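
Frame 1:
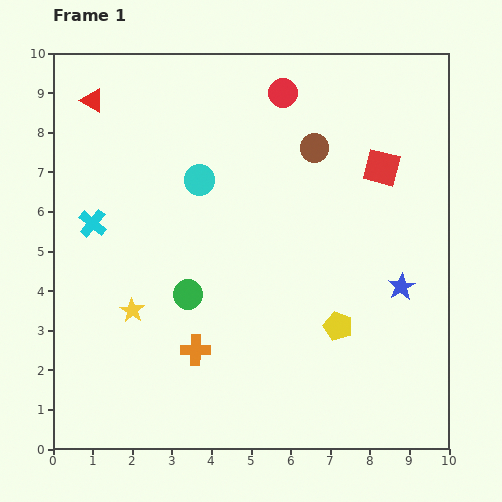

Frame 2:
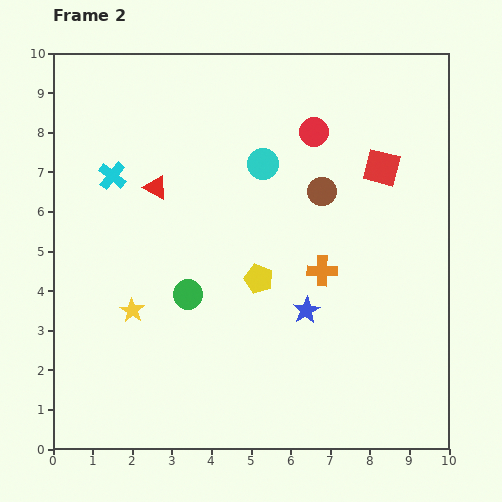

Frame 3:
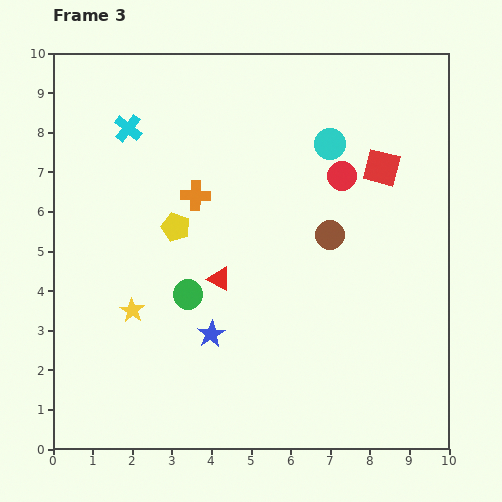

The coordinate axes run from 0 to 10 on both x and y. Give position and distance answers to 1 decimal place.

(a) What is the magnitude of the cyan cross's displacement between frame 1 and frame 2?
1.3

The cyan cross moved from (1.0, 5.7) to (1.5, 6.9), a distance of √(0.5² + 1.2²) ≈ 1.3.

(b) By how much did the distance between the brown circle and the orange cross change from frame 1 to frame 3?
-2.4

Distance in frame 1: 5.9. Distance in frame 3: 3.5.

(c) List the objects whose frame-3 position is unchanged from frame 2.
the red square, the green circle, the yellow star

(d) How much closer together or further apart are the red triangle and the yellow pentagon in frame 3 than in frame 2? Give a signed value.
-1.8

Distance in frame 2: 3.5. Distance in frame 3: 1.7.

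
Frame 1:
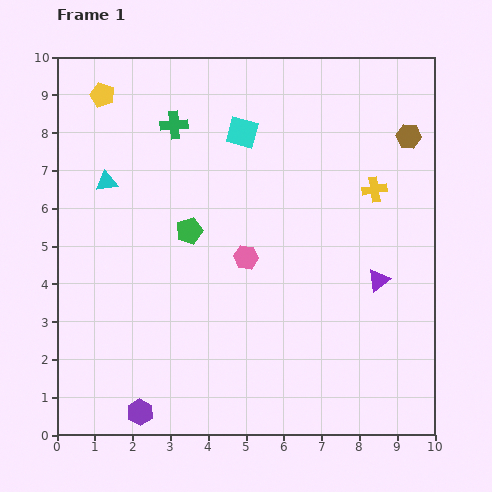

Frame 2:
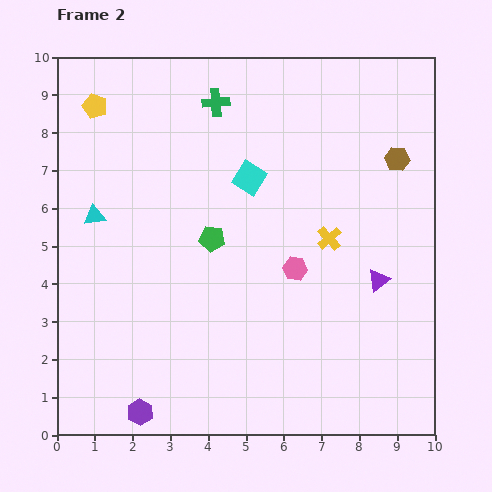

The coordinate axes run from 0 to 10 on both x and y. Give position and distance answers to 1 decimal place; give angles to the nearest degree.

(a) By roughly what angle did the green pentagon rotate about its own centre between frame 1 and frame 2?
26° clockwise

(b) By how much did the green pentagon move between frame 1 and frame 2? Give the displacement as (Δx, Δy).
(0.6, -0.2)

The green pentagon was at (3.5, 5.4) in frame 1 and (4.1, 5.2) in frame 2.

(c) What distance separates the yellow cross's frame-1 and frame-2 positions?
1.8

The yellow cross moved from (8.4, 6.5) to (7.2, 5.2), a distance of √(1.2² + 1.3²) ≈ 1.8.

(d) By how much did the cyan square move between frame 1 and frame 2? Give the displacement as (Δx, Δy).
(0.2, -1.2)

The cyan square was at (4.9, 8.0) in frame 1 and (5.1, 6.8) in frame 2.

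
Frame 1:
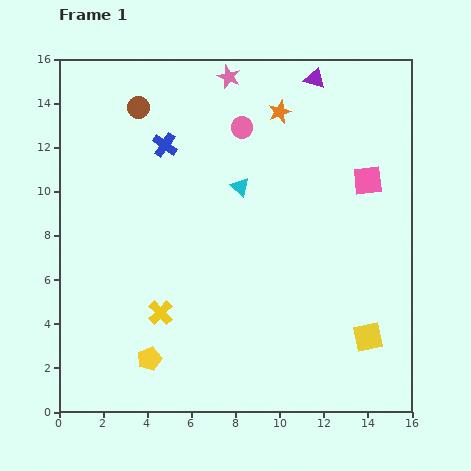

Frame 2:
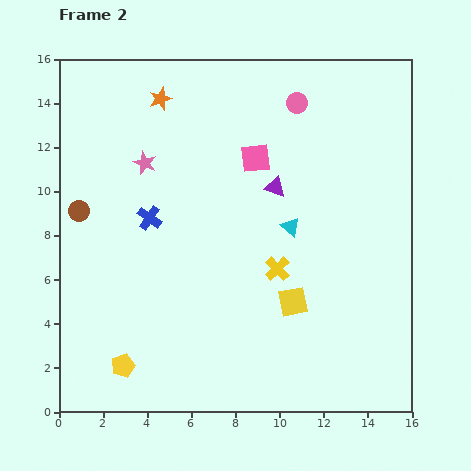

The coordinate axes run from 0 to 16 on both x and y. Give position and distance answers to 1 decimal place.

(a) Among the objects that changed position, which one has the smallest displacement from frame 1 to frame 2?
the yellow pentagon

(moved 1.2)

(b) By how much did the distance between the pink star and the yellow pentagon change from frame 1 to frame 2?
-4.0

Distance in frame 1: 13.3. Distance in frame 2: 9.3.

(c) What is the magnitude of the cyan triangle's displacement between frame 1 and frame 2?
2.9

The cyan triangle moved from (8.2, 10.2) to (10.5, 8.4), a distance of √(2.3² + 1.8²) ≈ 2.9.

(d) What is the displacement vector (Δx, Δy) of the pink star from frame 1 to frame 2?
(-3.8, -3.9)

The pink star was at (7.7, 15.2) in frame 1 and (3.9, 11.3) in frame 2.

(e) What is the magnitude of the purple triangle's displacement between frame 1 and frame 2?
5.2

The purple triangle moved from (11.6, 15.1) to (9.8, 10.2), a distance of √(1.8² + 4.9²) ≈ 5.2.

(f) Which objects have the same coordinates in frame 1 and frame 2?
none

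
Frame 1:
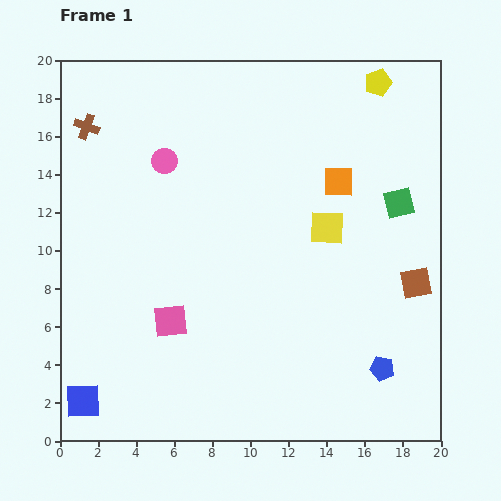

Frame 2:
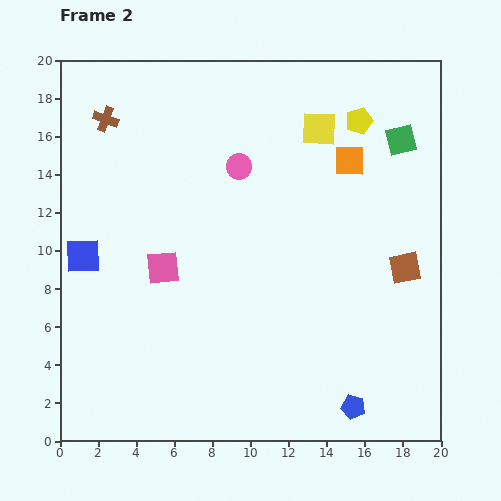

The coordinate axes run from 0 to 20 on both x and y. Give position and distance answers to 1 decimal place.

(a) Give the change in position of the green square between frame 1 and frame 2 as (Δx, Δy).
(0.1, 3.3)

The green square was at (17.8, 12.5) in frame 1 and (17.9, 15.8) in frame 2.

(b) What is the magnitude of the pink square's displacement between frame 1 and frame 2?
2.8

The pink square moved from (5.8, 6.3) to (5.4, 9.1), a distance of √(0.4² + 2.8²) ≈ 2.8.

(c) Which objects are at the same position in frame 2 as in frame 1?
none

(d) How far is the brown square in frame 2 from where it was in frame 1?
1.0

The brown square moved from (18.7, 8.3) to (18.1, 9.1), a distance of √(0.6² + 0.8²) ≈ 1.0.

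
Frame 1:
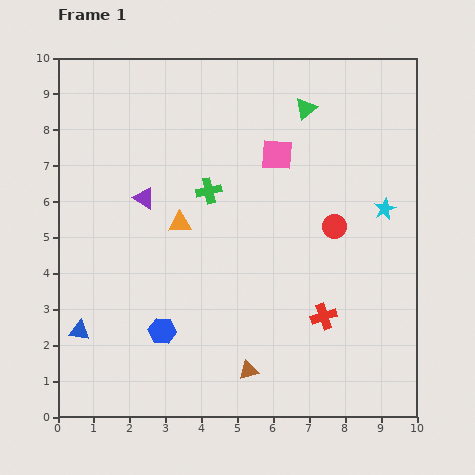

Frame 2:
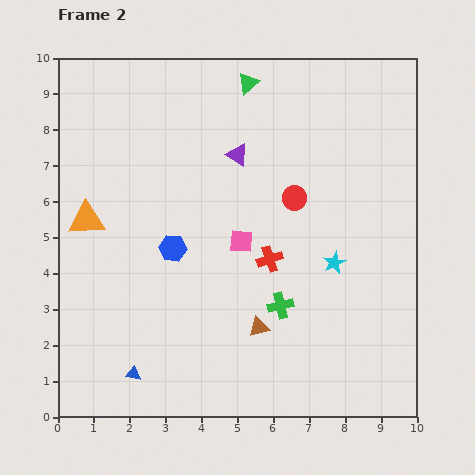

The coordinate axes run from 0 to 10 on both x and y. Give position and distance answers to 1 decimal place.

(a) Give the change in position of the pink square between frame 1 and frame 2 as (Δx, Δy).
(-1.0, -2.4)

The pink square was at (6.1, 7.3) in frame 1 and (5.1, 4.9) in frame 2.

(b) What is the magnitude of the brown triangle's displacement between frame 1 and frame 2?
1.2

The brown triangle moved from (5.3, 1.3) to (5.6, 2.5), a distance of √(0.3² + 1.2²) ≈ 1.2.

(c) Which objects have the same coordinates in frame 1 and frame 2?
none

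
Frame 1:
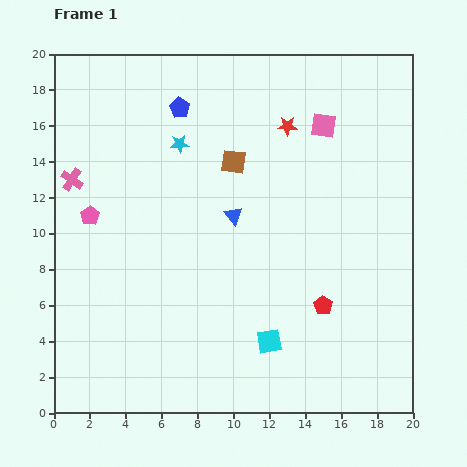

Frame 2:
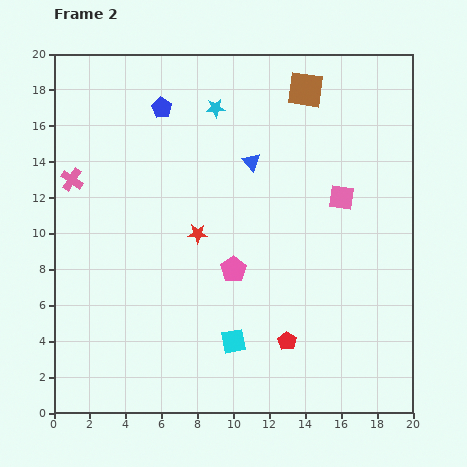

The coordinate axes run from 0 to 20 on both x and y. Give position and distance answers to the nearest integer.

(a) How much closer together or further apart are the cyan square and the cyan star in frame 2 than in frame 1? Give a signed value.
+1

Distance in frame 1: 12. Distance in frame 2: 13.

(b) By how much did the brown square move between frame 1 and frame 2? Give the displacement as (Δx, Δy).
(4, 4)

The brown square was at (10, 14) in frame 1 and (14, 18) in frame 2.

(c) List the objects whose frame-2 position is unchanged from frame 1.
the pink cross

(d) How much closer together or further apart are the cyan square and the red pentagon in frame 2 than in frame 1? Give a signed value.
-1

Distance in frame 1: 4. Distance in frame 2: 3.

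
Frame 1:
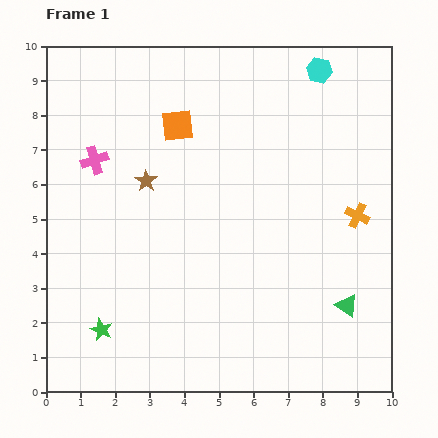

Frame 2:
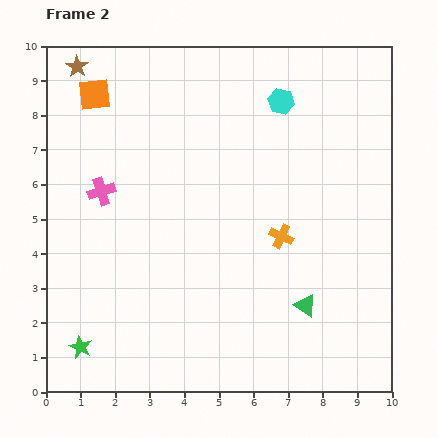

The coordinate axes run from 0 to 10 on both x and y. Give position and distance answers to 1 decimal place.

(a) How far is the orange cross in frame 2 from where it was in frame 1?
2.3

The orange cross moved from (9.0, 5.1) to (6.8, 4.5), a distance of √(2.2² + 0.6²) ≈ 2.3.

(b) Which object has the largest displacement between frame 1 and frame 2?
the brown star

(moved 3.9; next 2.6)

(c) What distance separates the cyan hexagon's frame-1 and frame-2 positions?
1.4

The cyan hexagon moved from (7.9, 9.3) to (6.8, 8.4), a distance of √(1.1² + 0.9²) ≈ 1.4.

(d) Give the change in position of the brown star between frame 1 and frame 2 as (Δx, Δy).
(-2.0, 3.3)

The brown star was at (2.9, 6.1) in frame 1 and (0.9, 9.4) in frame 2.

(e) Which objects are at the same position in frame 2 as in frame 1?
none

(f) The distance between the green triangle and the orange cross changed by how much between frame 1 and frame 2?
-0.5

Distance in frame 1: 2.6. Distance in frame 2: 2.1.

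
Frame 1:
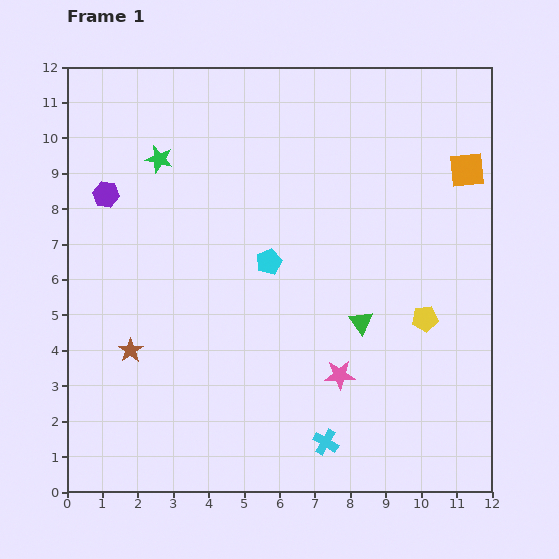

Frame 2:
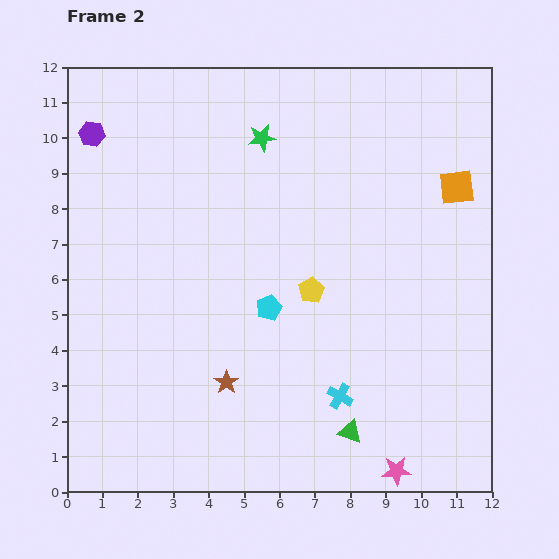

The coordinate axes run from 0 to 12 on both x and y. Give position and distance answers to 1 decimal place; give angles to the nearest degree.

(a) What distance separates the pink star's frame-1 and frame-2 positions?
3.1

The pink star moved from (7.7, 3.3) to (9.3, 0.6), a distance of √(1.6² + 2.7²) ≈ 3.1.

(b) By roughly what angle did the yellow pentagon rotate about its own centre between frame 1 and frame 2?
23° counter-clockwise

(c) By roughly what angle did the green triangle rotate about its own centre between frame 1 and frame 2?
35° counter-clockwise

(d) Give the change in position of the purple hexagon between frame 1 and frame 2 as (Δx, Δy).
(-0.4, 1.7)

The purple hexagon was at (1.1, 8.4) in frame 1 and (0.7, 10.1) in frame 2.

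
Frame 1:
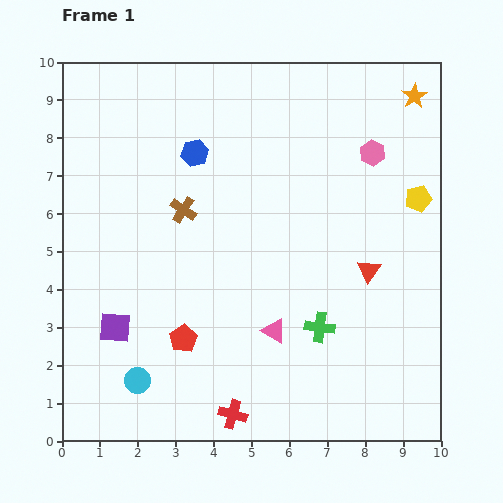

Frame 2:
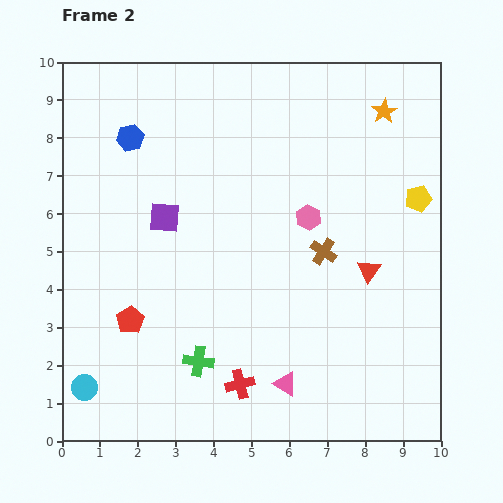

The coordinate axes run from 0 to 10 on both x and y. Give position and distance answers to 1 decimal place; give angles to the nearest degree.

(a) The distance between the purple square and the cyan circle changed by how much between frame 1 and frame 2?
+3.5

Distance in frame 1: 1.5. Distance in frame 2: 5.0.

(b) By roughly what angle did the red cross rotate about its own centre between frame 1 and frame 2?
29° counter-clockwise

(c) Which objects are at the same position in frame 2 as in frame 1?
the yellow pentagon, the red triangle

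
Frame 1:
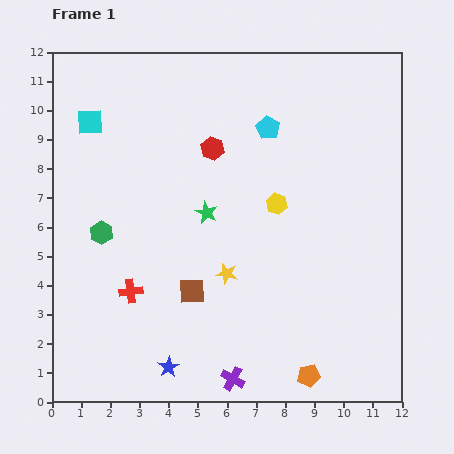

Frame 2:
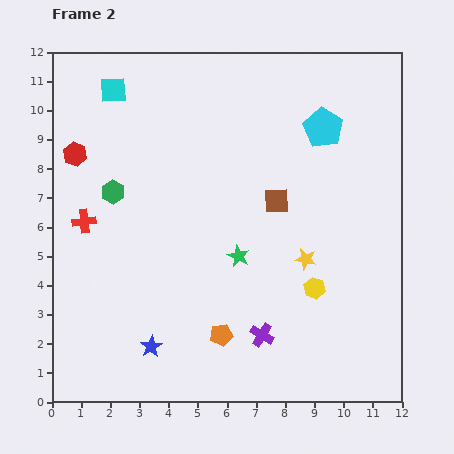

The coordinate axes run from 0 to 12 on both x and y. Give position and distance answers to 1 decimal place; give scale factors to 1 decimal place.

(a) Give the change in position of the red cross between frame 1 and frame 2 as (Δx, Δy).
(-1.6, 2.4)

The red cross was at (2.7, 3.8) in frame 1 and (1.1, 6.2) in frame 2.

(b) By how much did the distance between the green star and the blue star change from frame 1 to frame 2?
-1.2

Distance in frame 1: 5.5. Distance in frame 2: 4.3.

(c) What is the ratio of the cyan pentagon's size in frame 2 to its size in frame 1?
1.7×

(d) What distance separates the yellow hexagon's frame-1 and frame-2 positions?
3.2

The yellow hexagon moved from (7.7, 6.8) to (9.0, 3.9), a distance of √(1.3² + 2.9²) ≈ 3.2.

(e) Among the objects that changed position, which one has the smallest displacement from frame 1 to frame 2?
the blue star

(moved 0.9)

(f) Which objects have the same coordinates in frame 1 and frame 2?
none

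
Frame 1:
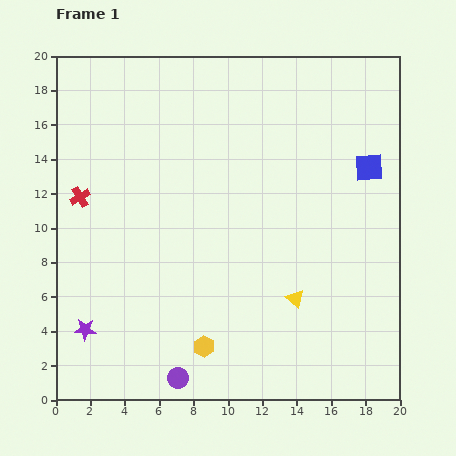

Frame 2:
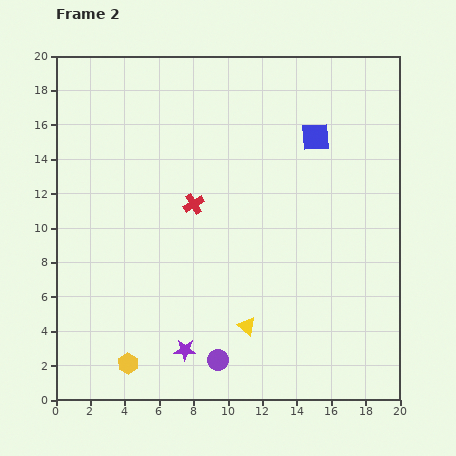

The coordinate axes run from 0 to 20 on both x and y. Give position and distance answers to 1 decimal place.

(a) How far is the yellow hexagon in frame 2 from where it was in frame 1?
4.5

The yellow hexagon moved from (8.6, 3.1) to (4.2, 2.1), a distance of √(4.4² + 1.0²) ≈ 4.5.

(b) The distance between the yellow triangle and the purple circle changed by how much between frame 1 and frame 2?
-5.6

Distance in frame 1: 8.2. Distance in frame 2: 2.6.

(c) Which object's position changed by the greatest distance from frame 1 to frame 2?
the red cross

(moved 6.6; next 5.9)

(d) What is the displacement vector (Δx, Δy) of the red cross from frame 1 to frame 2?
(6.6, -0.4)

The red cross was at (1.4, 11.8) in frame 1 and (8.0, 11.4) in frame 2.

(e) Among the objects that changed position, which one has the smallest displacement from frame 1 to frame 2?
the purple circle

(moved 2.5)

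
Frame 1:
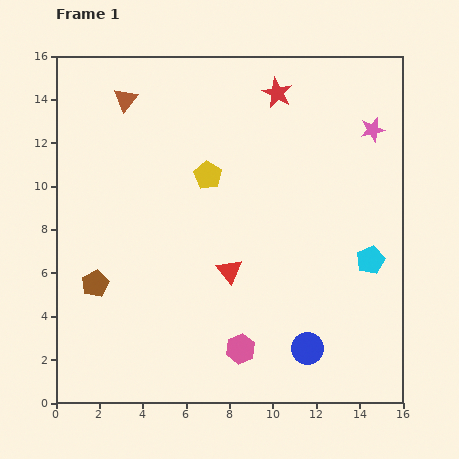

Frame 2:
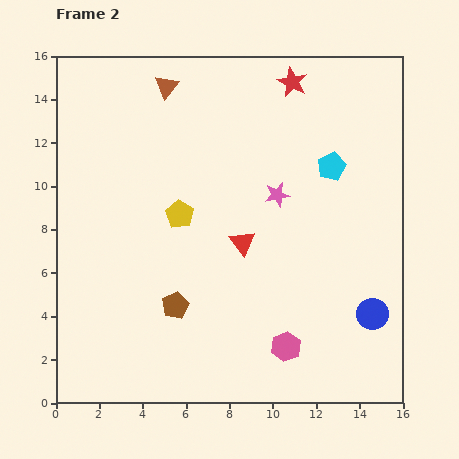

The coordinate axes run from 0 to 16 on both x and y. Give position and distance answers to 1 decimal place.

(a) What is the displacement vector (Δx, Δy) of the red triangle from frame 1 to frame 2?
(0.6, 1.3)

The red triangle was at (8.0, 6.1) in frame 1 and (8.6, 7.4) in frame 2.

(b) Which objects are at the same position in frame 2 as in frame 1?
none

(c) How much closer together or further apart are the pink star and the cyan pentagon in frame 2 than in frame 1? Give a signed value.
-3.2

Distance in frame 1: 6.0. Distance in frame 2: 2.8.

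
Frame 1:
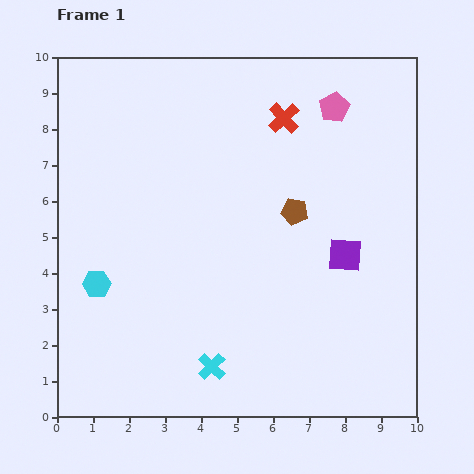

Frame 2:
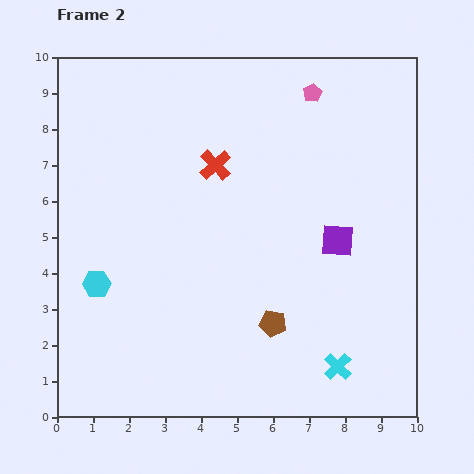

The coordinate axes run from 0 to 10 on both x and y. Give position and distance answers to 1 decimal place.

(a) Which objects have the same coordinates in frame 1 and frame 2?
the cyan hexagon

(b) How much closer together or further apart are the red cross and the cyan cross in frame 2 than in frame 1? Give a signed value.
-0.6

Distance in frame 1: 7.2. Distance in frame 2: 6.6.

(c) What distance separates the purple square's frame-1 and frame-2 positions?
0.4

The purple square moved from (8.0, 4.5) to (7.8, 4.9), a distance of √(0.2² + 0.4²) ≈ 0.4.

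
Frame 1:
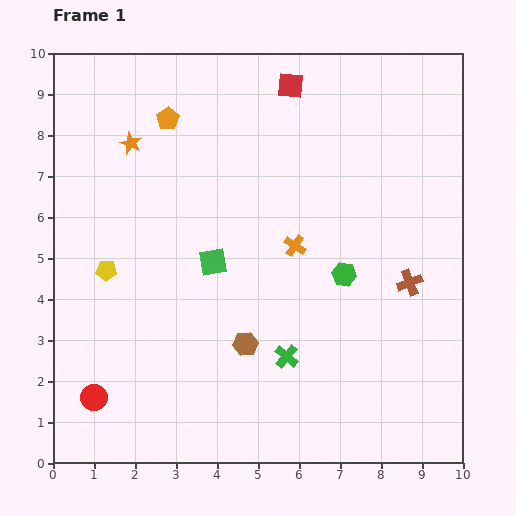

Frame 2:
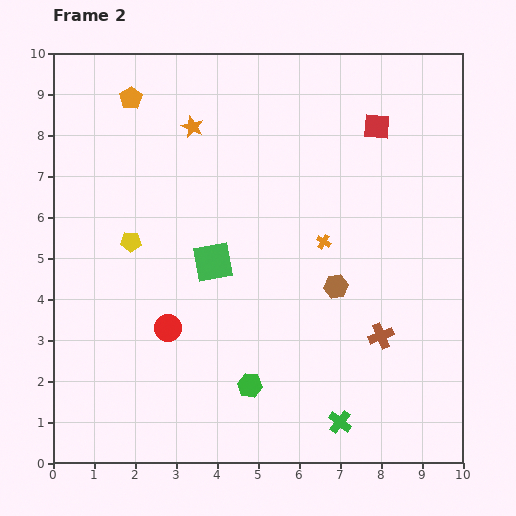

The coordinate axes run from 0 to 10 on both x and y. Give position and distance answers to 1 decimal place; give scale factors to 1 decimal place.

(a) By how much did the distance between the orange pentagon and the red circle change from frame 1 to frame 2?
-1.3

Distance in frame 1: 7.0. Distance in frame 2: 5.7.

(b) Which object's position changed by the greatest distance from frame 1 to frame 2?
the green hexagon

(moved 3.5; next 2.6)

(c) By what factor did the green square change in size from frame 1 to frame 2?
1.4×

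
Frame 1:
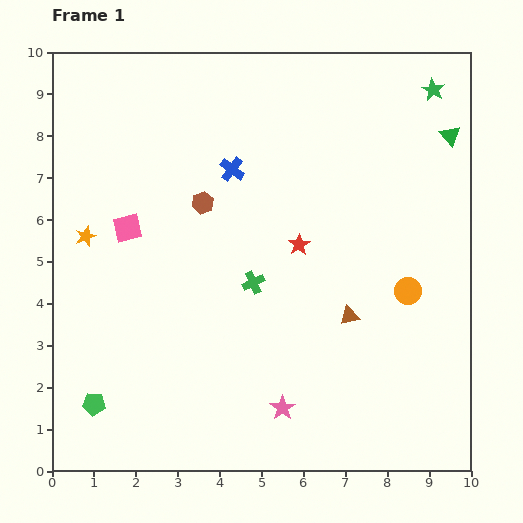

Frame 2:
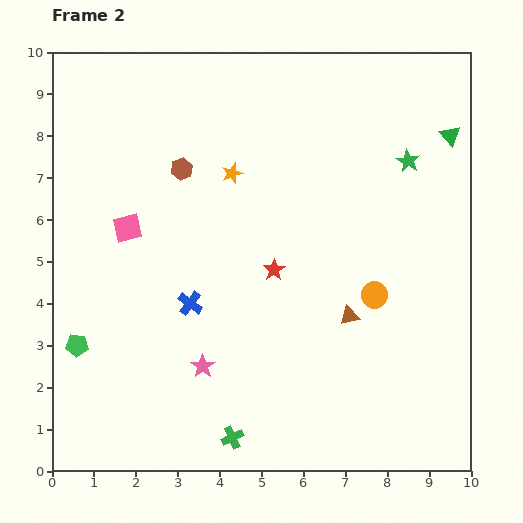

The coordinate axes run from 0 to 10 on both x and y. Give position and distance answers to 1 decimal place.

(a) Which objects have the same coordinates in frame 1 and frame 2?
the green triangle, the pink square, the brown triangle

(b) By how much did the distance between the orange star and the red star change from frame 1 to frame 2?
-2.6

Distance in frame 1: 5.1. Distance in frame 2: 2.5.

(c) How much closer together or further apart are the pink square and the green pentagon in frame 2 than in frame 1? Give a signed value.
-1.3

Distance in frame 1: 4.3. Distance in frame 2: 3.0.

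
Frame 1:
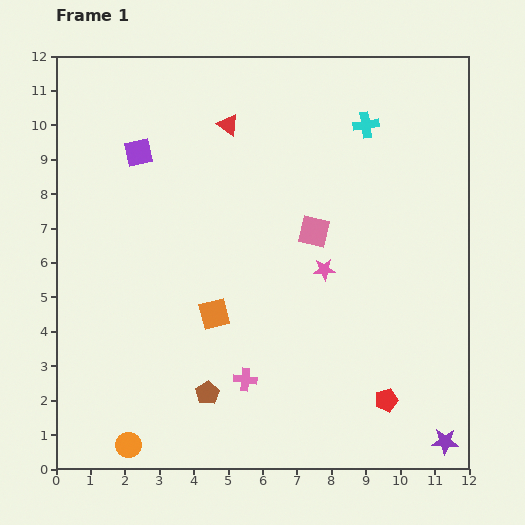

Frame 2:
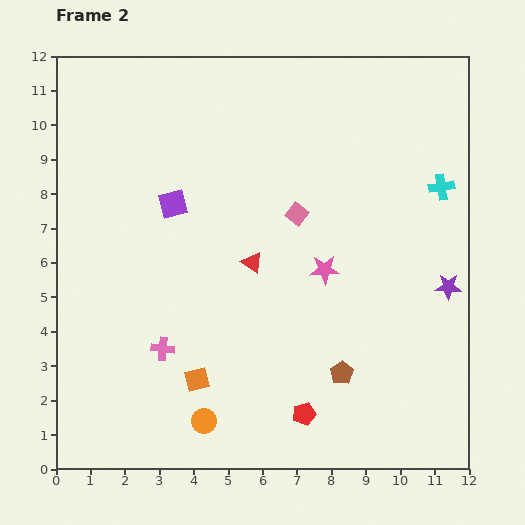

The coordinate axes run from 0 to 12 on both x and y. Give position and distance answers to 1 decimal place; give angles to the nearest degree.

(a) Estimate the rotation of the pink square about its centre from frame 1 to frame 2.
25° clockwise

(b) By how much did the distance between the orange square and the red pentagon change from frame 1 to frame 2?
-2.3

Distance in frame 1: 5.6. Distance in frame 2: 3.3.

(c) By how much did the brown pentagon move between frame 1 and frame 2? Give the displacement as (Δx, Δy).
(3.9, 0.6)

The brown pentagon was at (4.4, 2.2) in frame 1 and (8.3, 2.8) in frame 2.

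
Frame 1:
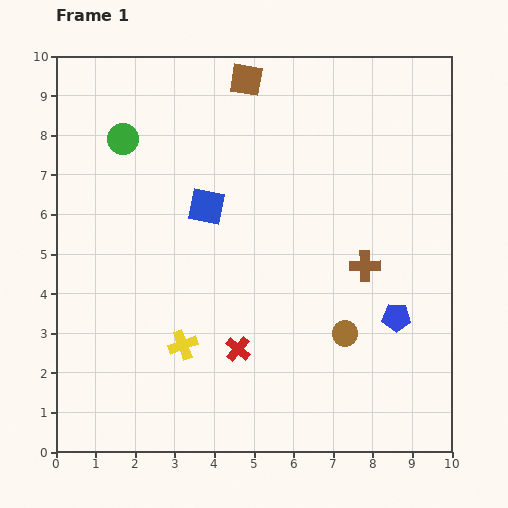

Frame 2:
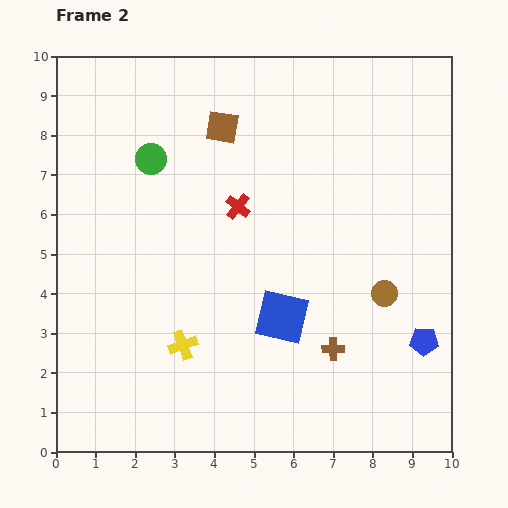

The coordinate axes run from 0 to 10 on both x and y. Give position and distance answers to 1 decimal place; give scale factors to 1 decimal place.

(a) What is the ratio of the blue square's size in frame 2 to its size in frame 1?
1.4×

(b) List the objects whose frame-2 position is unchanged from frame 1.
the yellow cross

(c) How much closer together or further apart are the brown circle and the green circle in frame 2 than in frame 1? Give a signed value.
-0.6

Distance in frame 1: 7.4. Distance in frame 2: 6.8.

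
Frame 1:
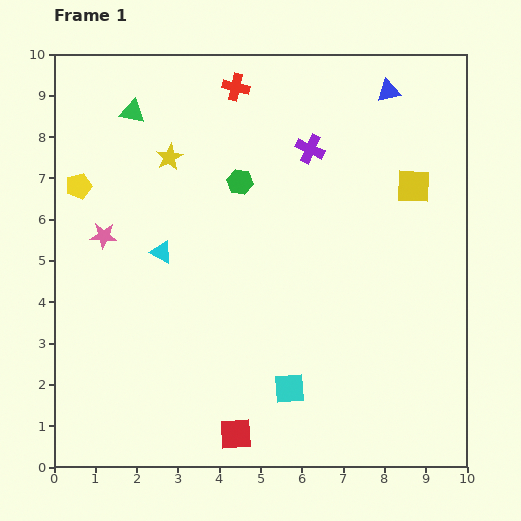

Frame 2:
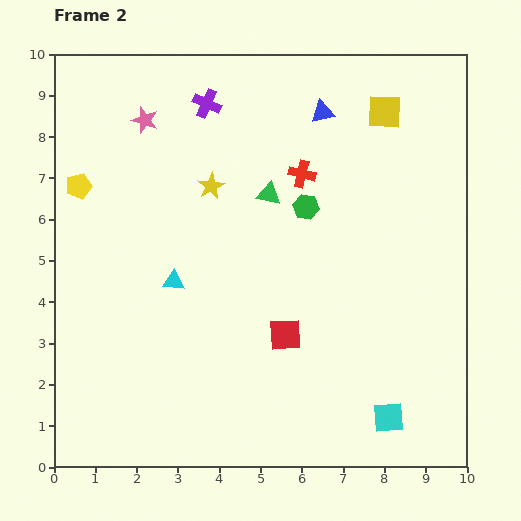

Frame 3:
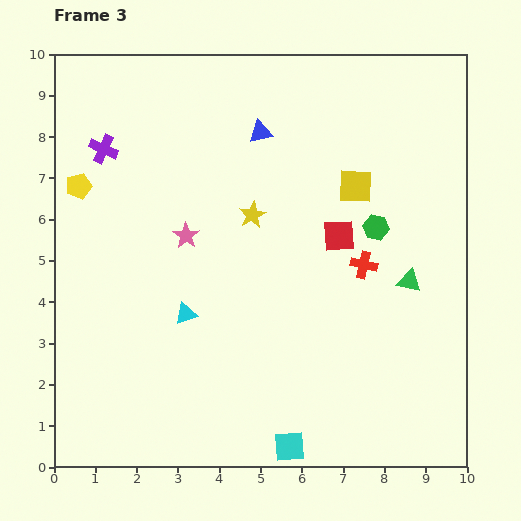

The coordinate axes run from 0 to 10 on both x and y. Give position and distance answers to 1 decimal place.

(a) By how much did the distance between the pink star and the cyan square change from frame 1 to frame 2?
+3.5

Distance in frame 1: 5.8. Distance in frame 2: 9.3.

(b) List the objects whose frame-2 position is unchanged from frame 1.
the yellow pentagon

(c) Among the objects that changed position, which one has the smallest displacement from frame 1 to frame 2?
the cyan triangle

(moved 0.8)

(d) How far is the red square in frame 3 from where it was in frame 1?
5.4

The red square moved from (4.4, 0.8) to (6.9, 5.6), a distance of √(2.5² + 4.8²) ≈ 5.4.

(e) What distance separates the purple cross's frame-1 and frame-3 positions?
5.0

The purple cross moved from (6.2, 7.7) to (1.2, 7.7), a distance of √(5.0² + 0.0²) ≈ 5.0.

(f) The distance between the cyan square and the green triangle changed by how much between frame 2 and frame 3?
-1.2

Distance in frame 2: 6.1. Distance in frame 3: 4.9.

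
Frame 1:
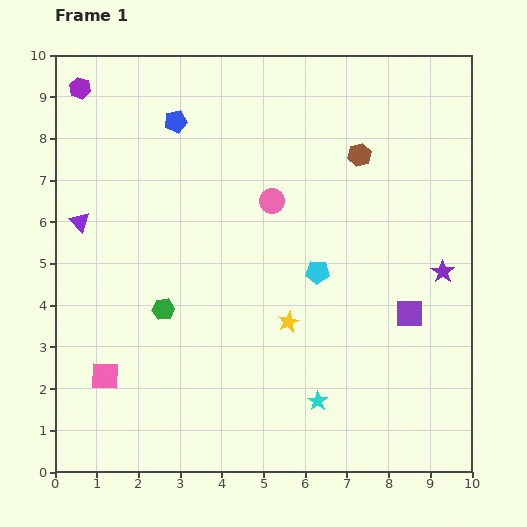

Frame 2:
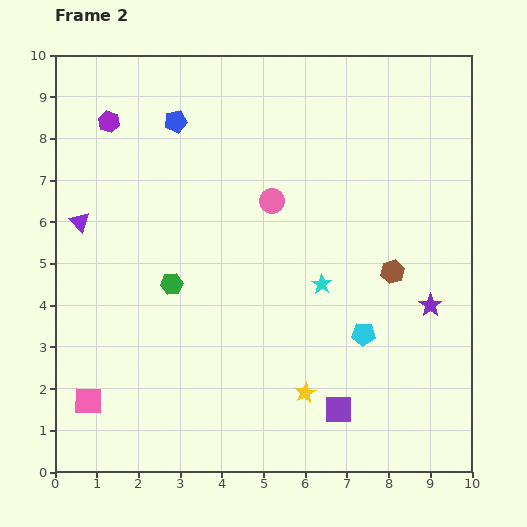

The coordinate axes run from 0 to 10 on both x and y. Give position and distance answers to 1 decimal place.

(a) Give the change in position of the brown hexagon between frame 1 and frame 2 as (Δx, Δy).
(0.8, -2.8)

The brown hexagon was at (7.3, 7.6) in frame 1 and (8.1, 4.8) in frame 2.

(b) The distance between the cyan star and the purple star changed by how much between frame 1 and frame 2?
-1.7

Distance in frame 1: 4.3. Distance in frame 2: 2.6.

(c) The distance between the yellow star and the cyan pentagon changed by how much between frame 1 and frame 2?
+0.6

Distance in frame 1: 1.4. Distance in frame 2: 2.0.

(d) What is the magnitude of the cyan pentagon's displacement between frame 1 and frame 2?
1.9

The cyan pentagon moved from (6.3, 4.8) to (7.4, 3.3), a distance of √(1.1² + 1.5²) ≈ 1.9.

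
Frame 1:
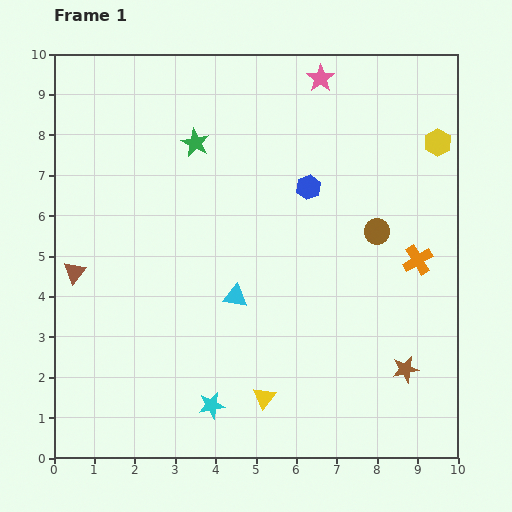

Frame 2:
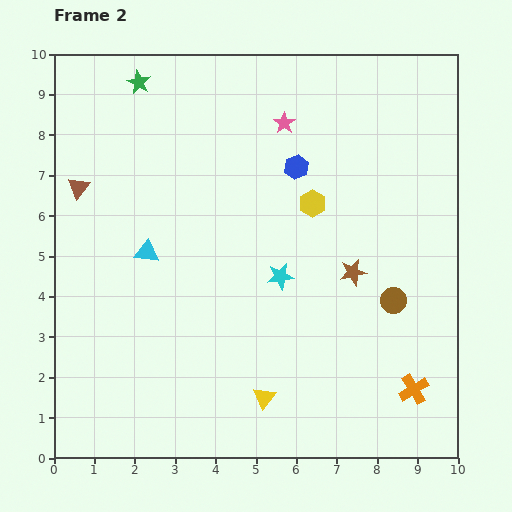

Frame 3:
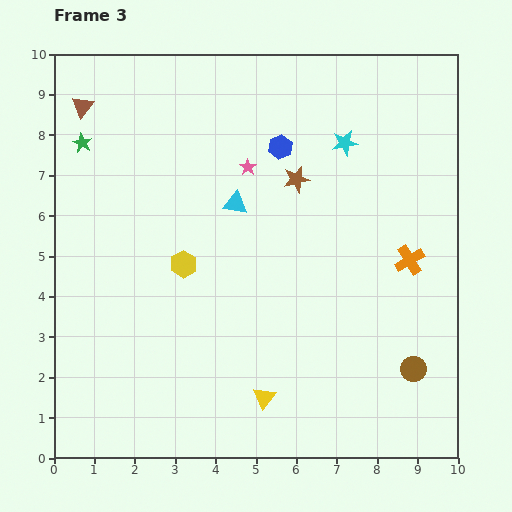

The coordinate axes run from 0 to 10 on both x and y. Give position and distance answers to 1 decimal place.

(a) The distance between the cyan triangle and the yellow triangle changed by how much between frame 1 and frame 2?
+2.0

Distance in frame 1: 2.6. Distance in frame 2: 4.6.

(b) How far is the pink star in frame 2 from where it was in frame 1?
1.4

The pink star moved from (6.6, 9.4) to (5.7, 8.3), a distance of √(0.9² + 1.1²) ≈ 1.4.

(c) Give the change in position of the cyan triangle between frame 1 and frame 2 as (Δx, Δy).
(-2.2, 1.1)

The cyan triangle was at (4.5, 4.0) in frame 1 and (2.3, 5.1) in frame 2.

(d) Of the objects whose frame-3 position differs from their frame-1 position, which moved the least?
the orange cross

(moved 0.2)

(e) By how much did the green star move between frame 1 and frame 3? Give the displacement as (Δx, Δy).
(-2.8, 0.0)

The green star was at (3.5, 7.8) in frame 1 and (0.7, 7.8) in frame 3.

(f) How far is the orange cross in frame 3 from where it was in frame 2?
3.2

The orange cross moved from (8.9, 1.7) to (8.8, 4.9), a distance of √(0.1² + 3.2²) ≈ 3.2.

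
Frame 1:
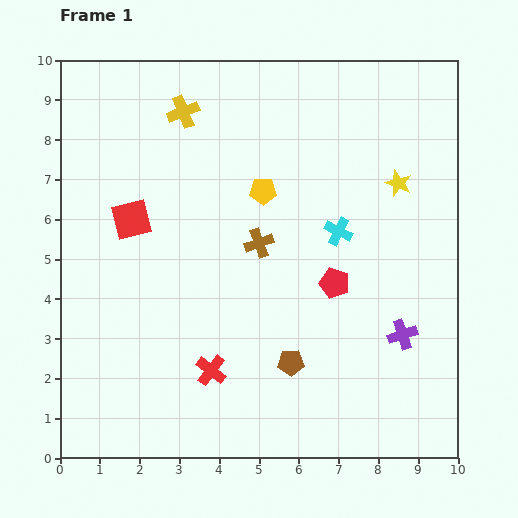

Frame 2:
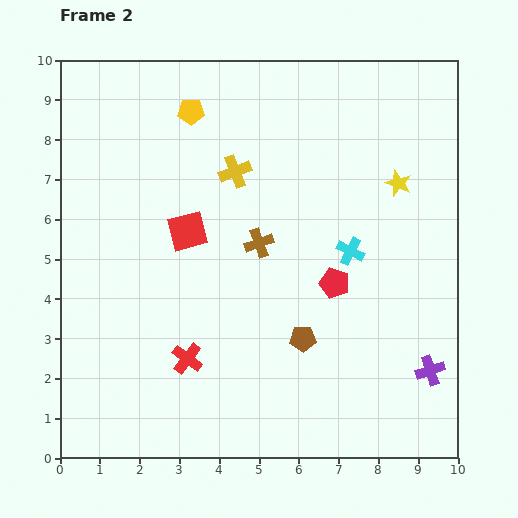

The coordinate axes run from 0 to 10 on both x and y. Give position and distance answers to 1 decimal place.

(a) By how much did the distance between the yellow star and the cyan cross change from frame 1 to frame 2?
+0.2

Distance in frame 1: 1.9. Distance in frame 2: 2.1.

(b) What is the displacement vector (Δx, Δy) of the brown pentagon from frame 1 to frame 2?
(0.3, 0.6)

The brown pentagon was at (5.8, 2.4) in frame 1 and (6.1, 3.0) in frame 2.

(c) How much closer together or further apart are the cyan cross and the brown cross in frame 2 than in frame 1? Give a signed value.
+0.3

Distance in frame 1: 2.0. Distance in frame 2: 2.3.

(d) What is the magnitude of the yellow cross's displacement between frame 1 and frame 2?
2.0

The yellow cross moved from (3.1, 8.7) to (4.4, 7.2), a distance of √(1.3² + 1.5²) ≈ 2.0.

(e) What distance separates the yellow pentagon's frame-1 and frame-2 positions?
2.7

The yellow pentagon moved from (5.1, 6.7) to (3.3, 8.7), a distance of √(1.8² + 2.0²) ≈ 2.7.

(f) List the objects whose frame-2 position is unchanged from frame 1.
the red pentagon, the brown cross, the yellow star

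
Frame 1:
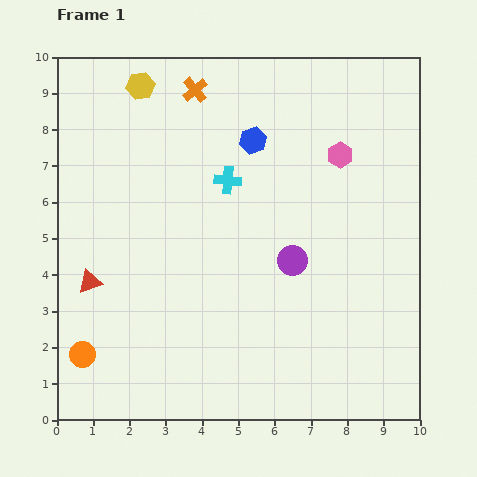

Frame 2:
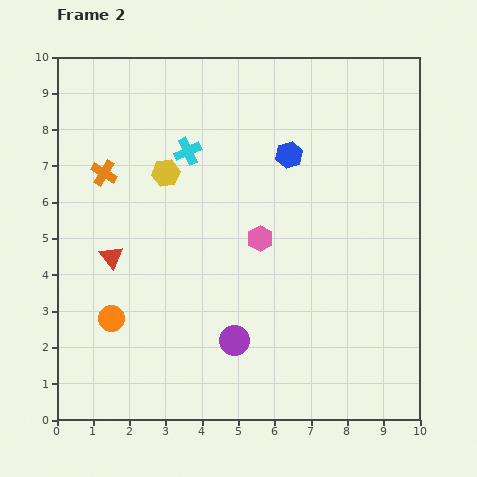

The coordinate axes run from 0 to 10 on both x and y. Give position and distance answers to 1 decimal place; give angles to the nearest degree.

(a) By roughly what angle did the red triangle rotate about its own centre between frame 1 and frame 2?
48° counter-clockwise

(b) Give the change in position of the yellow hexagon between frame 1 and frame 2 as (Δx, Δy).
(0.7, -2.4)

The yellow hexagon was at (2.3, 9.2) in frame 1 and (3.0, 6.8) in frame 2.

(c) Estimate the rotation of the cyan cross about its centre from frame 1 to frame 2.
29° counter-clockwise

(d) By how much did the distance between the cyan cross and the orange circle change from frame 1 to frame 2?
-1.1

Distance in frame 1: 6.2. Distance in frame 2: 5.1.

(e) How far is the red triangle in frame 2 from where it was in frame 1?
0.9

The red triangle moved from (0.9, 3.8) to (1.5, 4.5), a distance of √(0.6² + 0.7²) ≈ 0.9.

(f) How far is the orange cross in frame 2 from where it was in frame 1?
3.4

The orange cross moved from (3.8, 9.1) to (1.3, 6.8), a distance of √(2.5² + 2.3²) ≈ 3.4.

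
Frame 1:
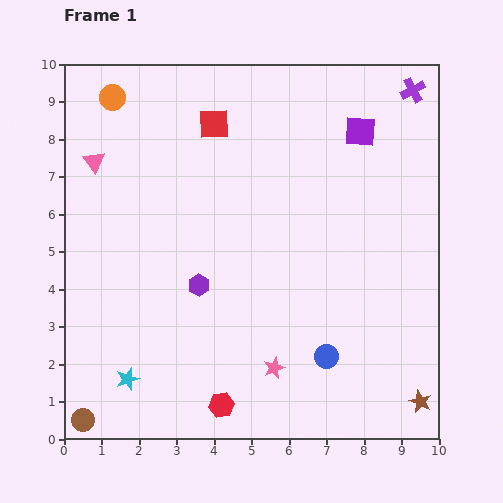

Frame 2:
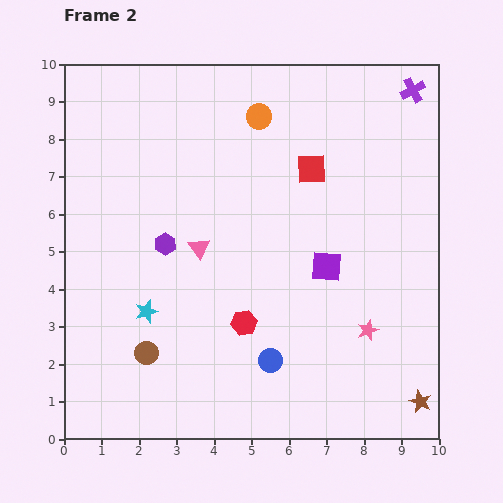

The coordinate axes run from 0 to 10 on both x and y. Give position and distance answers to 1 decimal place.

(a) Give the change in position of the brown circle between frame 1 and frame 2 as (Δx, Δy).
(1.7, 1.8)

The brown circle was at (0.5, 0.5) in frame 1 and (2.2, 2.3) in frame 2.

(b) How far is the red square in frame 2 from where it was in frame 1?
2.9

The red square moved from (4.0, 8.4) to (6.6, 7.2), a distance of √(2.6² + 1.2²) ≈ 2.9.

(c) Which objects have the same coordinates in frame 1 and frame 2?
the purple cross, the brown star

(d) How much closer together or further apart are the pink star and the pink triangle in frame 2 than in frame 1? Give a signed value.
-2.3

Distance in frame 1: 7.3. Distance in frame 2: 5.0.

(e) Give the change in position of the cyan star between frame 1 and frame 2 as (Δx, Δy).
(0.5, 1.8)

The cyan star was at (1.7, 1.6) in frame 1 and (2.2, 3.4) in frame 2.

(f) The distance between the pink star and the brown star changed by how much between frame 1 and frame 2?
-1.6

Distance in frame 1: 4.0. Distance in frame 2: 2.4.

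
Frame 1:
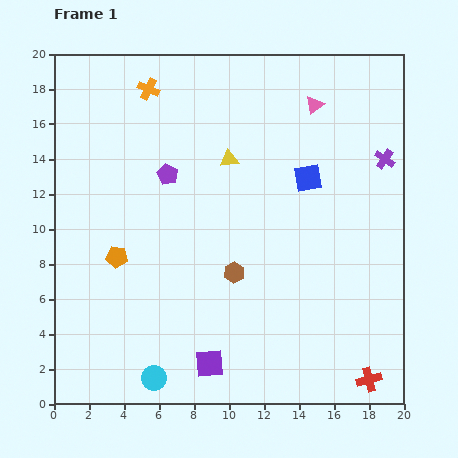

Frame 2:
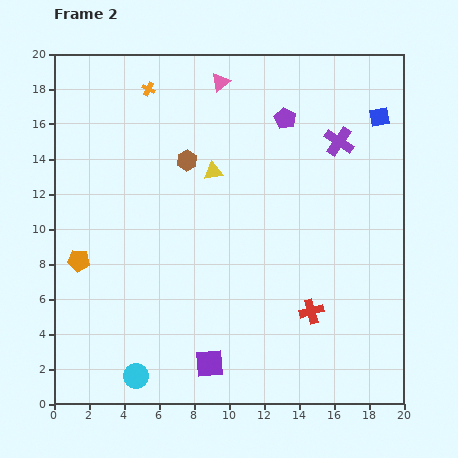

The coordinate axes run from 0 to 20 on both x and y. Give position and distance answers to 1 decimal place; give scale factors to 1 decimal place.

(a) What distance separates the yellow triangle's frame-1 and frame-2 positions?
1.1

The yellow triangle moved from (10.0, 14.0) to (9.1, 13.3), a distance of √(0.9² + 0.7²) ≈ 1.1.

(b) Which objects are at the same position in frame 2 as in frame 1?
the purple square, the orange cross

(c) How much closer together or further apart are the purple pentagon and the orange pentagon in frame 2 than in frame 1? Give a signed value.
+8.8

Distance in frame 1: 5.5. Distance in frame 2: 14.3.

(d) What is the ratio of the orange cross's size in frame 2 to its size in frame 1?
0.6×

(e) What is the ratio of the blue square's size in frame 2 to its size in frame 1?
0.7×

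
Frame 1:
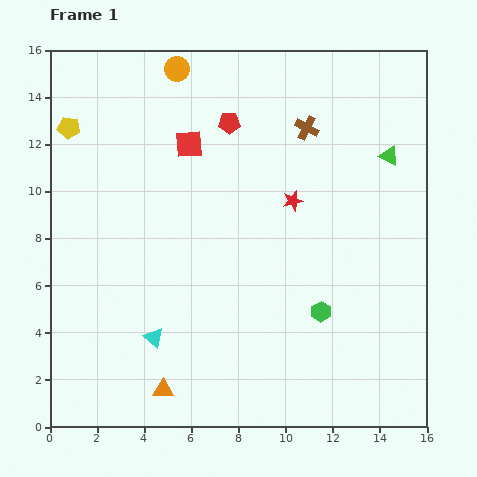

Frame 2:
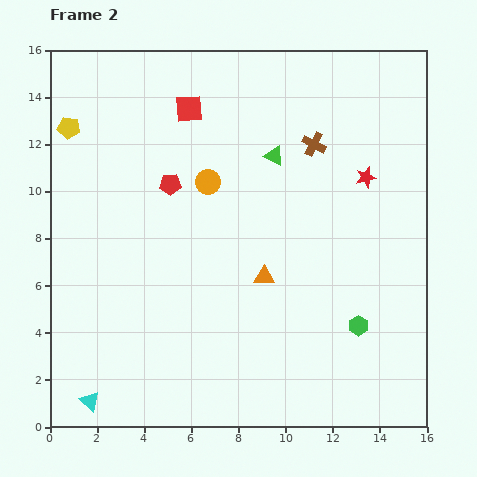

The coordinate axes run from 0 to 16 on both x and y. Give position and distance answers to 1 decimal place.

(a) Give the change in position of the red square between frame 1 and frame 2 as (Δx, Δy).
(0.0, 1.5)

The red square was at (5.9, 12.0) in frame 1 and (5.9, 13.5) in frame 2.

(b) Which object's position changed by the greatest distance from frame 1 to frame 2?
the orange triangle

(moved 6.4; next 5.0)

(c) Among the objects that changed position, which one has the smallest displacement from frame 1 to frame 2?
the brown cross

(moved 0.8)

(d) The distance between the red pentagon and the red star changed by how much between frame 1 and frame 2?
+4.0

Distance in frame 1: 4.3. Distance in frame 2: 8.3.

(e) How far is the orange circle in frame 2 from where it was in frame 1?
5.0

The orange circle moved from (5.4, 15.2) to (6.7, 10.4), a distance of √(1.3² + 4.8²) ≈ 5.0.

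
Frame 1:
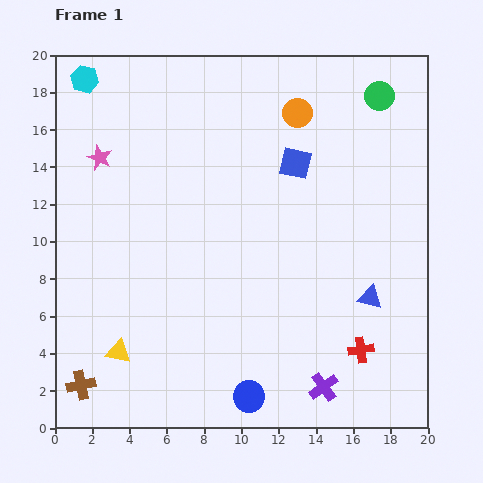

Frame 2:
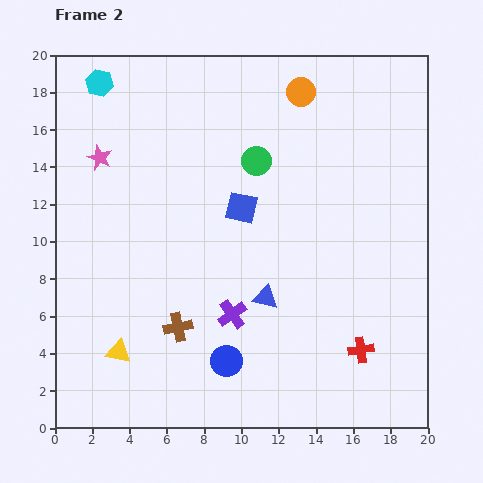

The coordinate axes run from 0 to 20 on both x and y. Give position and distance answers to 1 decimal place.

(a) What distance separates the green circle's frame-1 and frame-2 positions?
7.5

The green circle moved from (17.4, 17.8) to (10.8, 14.3), a distance of √(6.6² + 3.5²) ≈ 7.5.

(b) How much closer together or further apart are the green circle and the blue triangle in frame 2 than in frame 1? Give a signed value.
-3.5

Distance in frame 1: 10.8. Distance in frame 2: 7.3.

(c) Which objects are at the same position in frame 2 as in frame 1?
the pink star, the red cross, the yellow triangle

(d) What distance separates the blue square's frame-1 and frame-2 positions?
3.8

The blue square moved from (12.9, 14.2) to (10.0, 11.8), a distance of √(2.9² + 2.4²) ≈ 3.8.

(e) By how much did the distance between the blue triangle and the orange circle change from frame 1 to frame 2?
+0.6

Distance in frame 1: 10.6. Distance in frame 2: 11.2.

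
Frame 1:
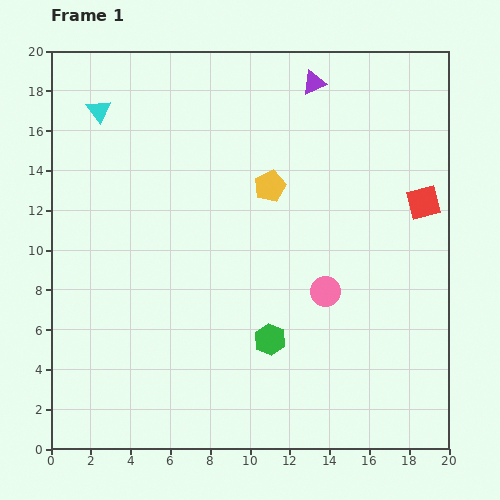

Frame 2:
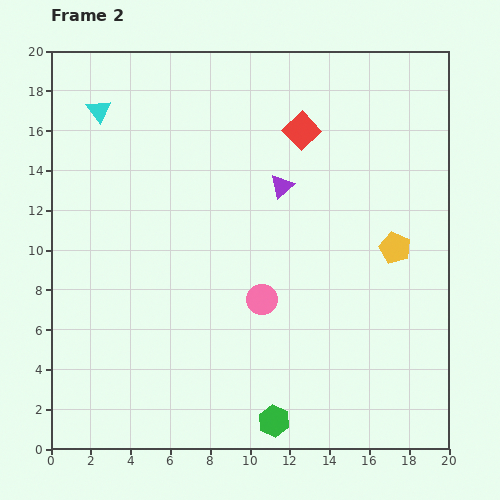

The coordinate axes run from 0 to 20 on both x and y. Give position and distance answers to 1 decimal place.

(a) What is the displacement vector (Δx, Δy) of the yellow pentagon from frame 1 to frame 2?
(6.3, -3.1)

The yellow pentagon was at (11.0, 13.2) in frame 1 and (17.3, 10.1) in frame 2.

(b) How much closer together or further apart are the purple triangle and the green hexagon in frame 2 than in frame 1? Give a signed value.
-1.3

Distance in frame 1: 13.1. Distance in frame 2: 11.8.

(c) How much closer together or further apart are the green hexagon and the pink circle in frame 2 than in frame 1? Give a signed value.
+2.4

Distance in frame 1: 3.7. Distance in frame 2: 6.1.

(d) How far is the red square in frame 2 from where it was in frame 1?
7.1

The red square moved from (18.7, 12.4) to (12.6, 16.0), a distance of √(6.1² + 3.6²) ≈ 7.1.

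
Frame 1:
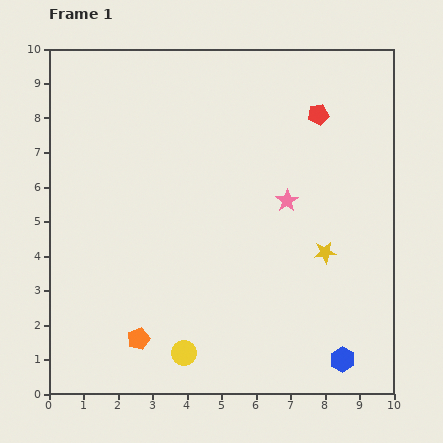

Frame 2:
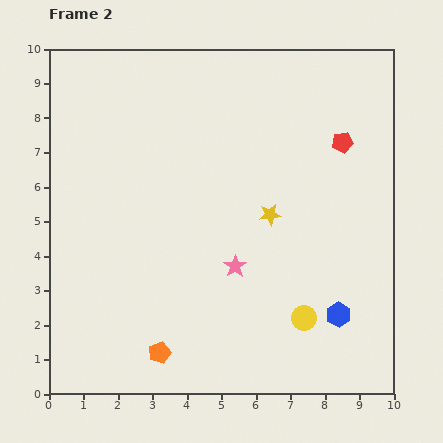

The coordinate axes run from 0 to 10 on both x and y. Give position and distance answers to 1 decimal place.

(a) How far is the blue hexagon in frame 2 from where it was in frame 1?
1.3

The blue hexagon moved from (8.5, 1.0) to (8.4, 2.3), a distance of √(0.1² + 1.3²) ≈ 1.3.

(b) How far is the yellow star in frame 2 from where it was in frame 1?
1.9

The yellow star moved from (8.0, 4.1) to (6.4, 5.2), a distance of √(1.6² + 1.1²) ≈ 1.9.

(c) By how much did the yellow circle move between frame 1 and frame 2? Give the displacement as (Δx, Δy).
(3.5, 1.0)

The yellow circle was at (3.9, 1.2) in frame 1 and (7.4, 2.2) in frame 2.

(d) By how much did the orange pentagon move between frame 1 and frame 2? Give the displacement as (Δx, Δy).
(0.6, -0.4)

The orange pentagon was at (2.6, 1.6) in frame 1 and (3.2, 1.2) in frame 2.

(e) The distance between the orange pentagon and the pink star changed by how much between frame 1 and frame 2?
-2.6

Distance in frame 1: 5.9. Distance in frame 2: 3.3.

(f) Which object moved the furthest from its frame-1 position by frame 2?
the yellow circle

(moved 3.6; next 2.4)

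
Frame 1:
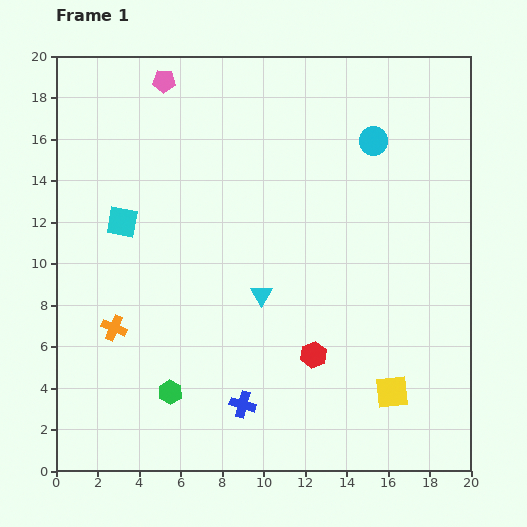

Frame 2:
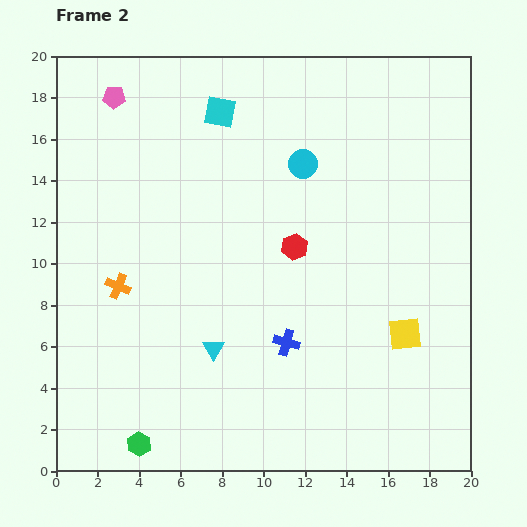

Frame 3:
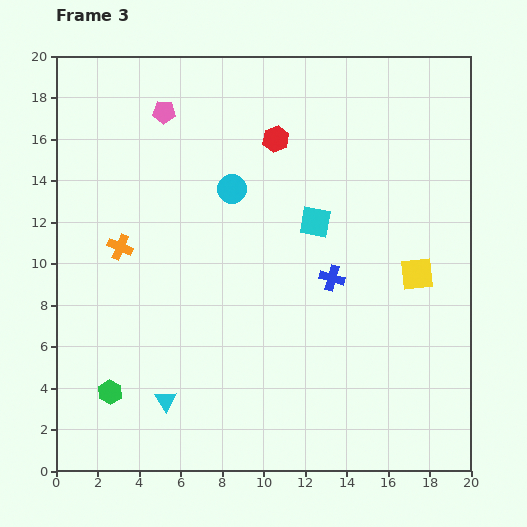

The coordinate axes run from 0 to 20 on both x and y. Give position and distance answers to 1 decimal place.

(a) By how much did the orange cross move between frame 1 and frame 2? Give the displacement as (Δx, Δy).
(0.2, 2.0)

The orange cross was at (2.8, 6.9) in frame 1 and (3.0, 8.9) in frame 2.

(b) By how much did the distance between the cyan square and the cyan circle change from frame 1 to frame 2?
-8.0

Distance in frame 1: 12.7. Distance in frame 2: 4.7.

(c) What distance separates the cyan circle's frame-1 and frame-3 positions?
7.2

The cyan circle moved from (15.3, 15.9) to (8.5, 13.6), a distance of √(6.8² + 2.3²) ≈ 7.2.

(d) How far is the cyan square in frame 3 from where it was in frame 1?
9.3

The cyan square moved from (3.2, 12.0) to (12.5, 12.0), a distance of √(9.3² + 0.0²) ≈ 9.3.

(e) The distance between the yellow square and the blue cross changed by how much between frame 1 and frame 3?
-3.1

Distance in frame 1: 7.2. Distance in frame 3: 4.1.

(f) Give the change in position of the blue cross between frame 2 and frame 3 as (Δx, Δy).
(2.2, 3.1)

The blue cross was at (11.1, 6.2) in frame 2 and (13.3, 9.3) in frame 3.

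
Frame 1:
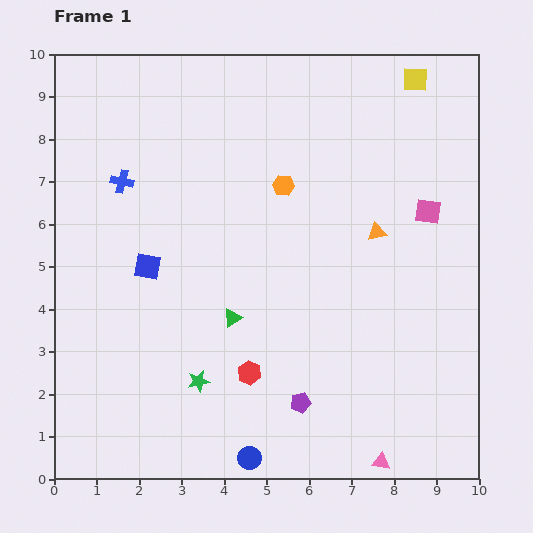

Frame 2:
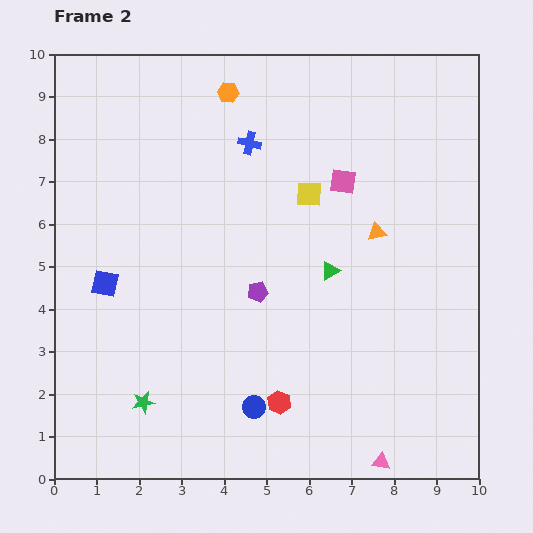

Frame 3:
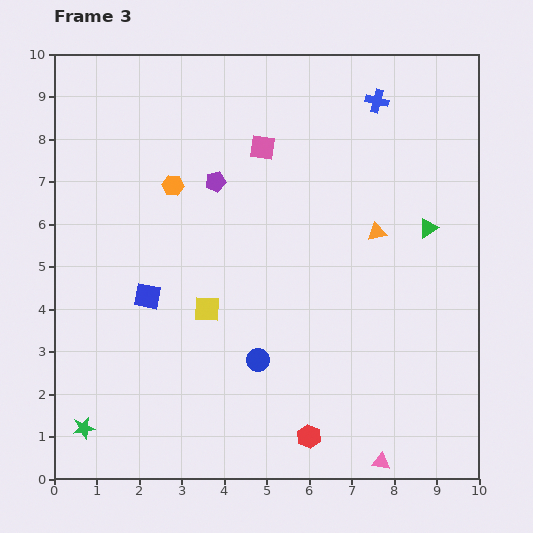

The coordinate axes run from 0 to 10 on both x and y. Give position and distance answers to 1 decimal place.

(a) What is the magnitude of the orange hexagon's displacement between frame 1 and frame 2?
2.6

The orange hexagon moved from (5.4, 6.9) to (4.1, 9.1), a distance of √(1.3² + 2.2²) ≈ 2.6.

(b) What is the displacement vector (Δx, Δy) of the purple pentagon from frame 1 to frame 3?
(-2.0, 5.2)

The purple pentagon was at (5.8, 1.8) in frame 1 and (3.8, 7.0) in frame 3.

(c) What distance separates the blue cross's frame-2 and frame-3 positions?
3.2

The blue cross moved from (4.6, 7.9) to (7.6, 8.9), a distance of √(3.0² + 1.0²) ≈ 3.2.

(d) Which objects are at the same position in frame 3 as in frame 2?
the pink triangle, the orange triangle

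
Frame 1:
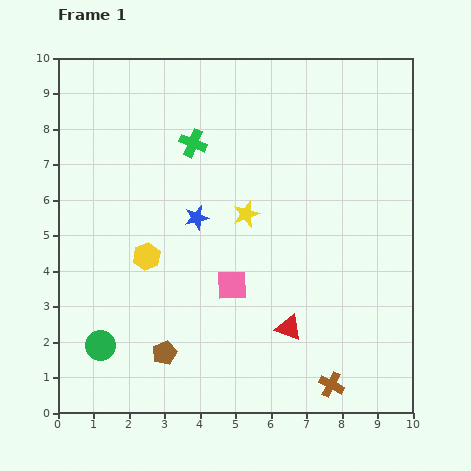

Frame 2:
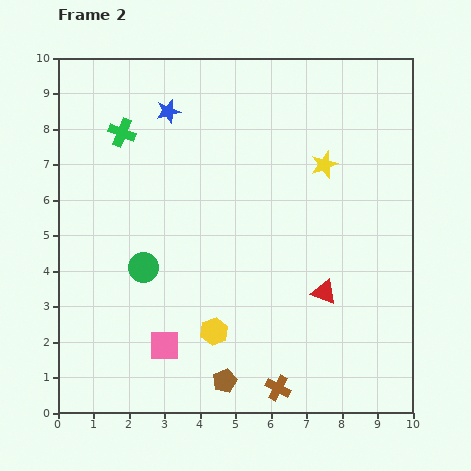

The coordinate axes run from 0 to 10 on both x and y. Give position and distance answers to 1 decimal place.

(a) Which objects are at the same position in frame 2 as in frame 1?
none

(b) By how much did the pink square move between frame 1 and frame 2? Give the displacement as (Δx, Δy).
(-1.9, -1.7)

The pink square was at (4.9, 3.6) in frame 1 and (3.0, 1.9) in frame 2.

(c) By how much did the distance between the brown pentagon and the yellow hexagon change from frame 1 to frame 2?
-1.3

Distance in frame 1: 2.7. Distance in frame 2: 1.4.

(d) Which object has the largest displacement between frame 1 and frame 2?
the blue star

(moved 3.1; next 2.8)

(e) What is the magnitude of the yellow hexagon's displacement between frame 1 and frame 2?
2.8

The yellow hexagon moved from (2.5, 4.4) to (4.4, 2.3), a distance of √(1.9² + 2.1²) ≈ 2.8.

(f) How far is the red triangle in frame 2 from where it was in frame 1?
1.4

The red triangle moved from (6.5, 2.4) to (7.5, 3.4), a distance of √(1.0² + 1.0²) ≈ 1.4.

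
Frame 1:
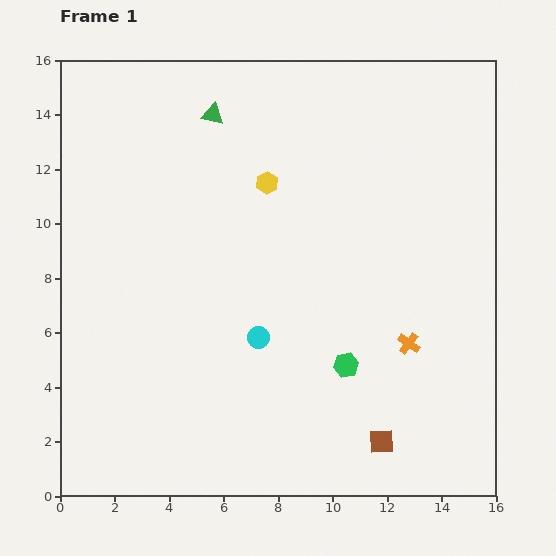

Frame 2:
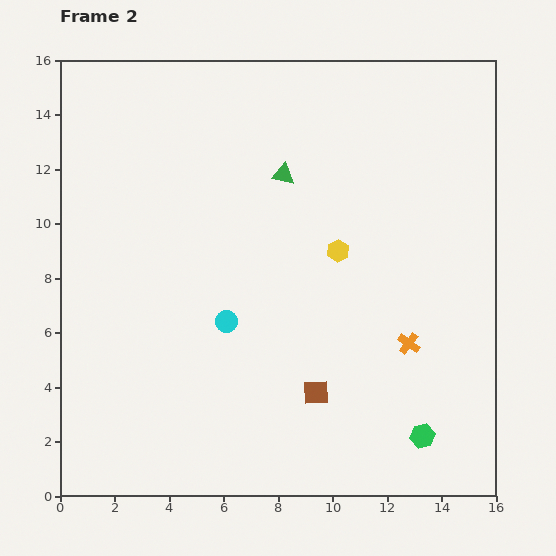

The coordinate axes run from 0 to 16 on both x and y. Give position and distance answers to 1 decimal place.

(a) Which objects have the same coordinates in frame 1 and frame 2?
the orange cross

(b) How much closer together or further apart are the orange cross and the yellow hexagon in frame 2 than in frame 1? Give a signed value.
-3.6

Distance in frame 1: 7.9. Distance in frame 2: 4.3.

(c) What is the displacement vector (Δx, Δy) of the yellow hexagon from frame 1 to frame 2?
(2.6, -2.5)

The yellow hexagon was at (7.6, 11.5) in frame 1 and (10.2, 9.0) in frame 2.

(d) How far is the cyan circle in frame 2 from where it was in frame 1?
1.3

The cyan circle moved from (7.3, 5.8) to (6.1, 6.4), a distance of √(1.2² + 0.6²) ≈ 1.3.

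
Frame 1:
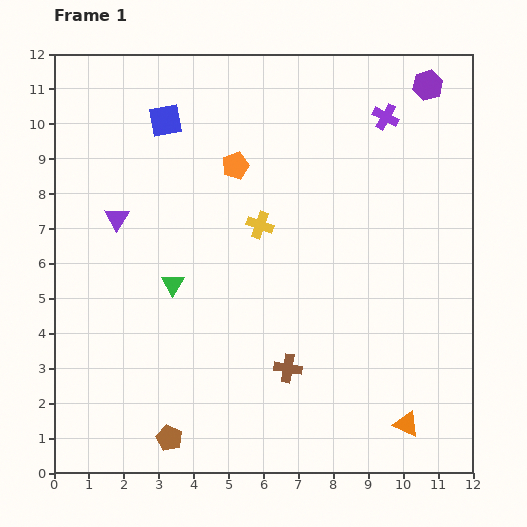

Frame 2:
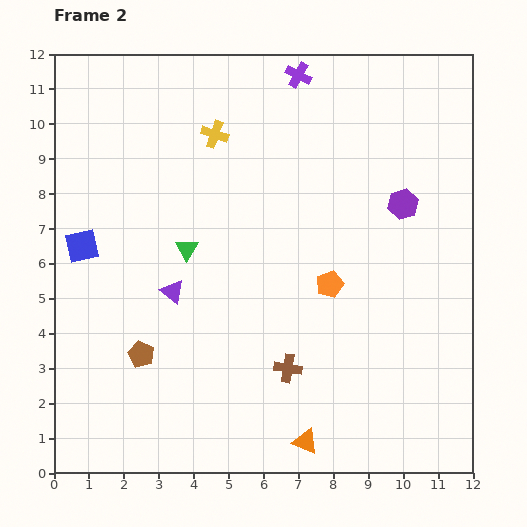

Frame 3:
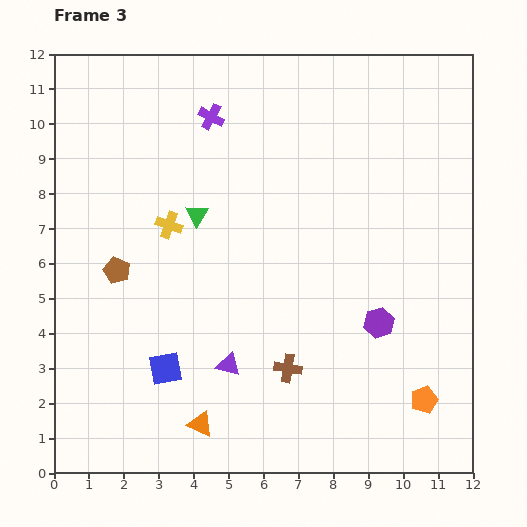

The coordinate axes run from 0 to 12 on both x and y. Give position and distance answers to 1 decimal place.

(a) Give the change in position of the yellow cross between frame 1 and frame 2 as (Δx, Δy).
(-1.3, 2.6)

The yellow cross was at (5.9, 7.1) in frame 1 and (4.6, 9.7) in frame 2.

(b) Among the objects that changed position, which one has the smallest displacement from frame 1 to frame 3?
the green triangle

(moved 2.1)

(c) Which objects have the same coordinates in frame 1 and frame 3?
the brown cross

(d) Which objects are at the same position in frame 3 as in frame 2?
the brown cross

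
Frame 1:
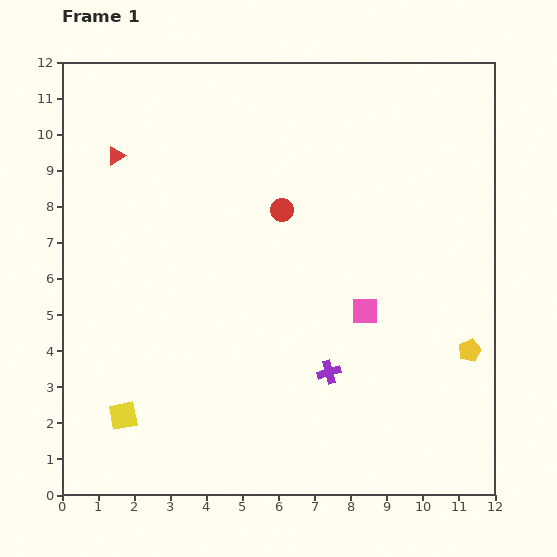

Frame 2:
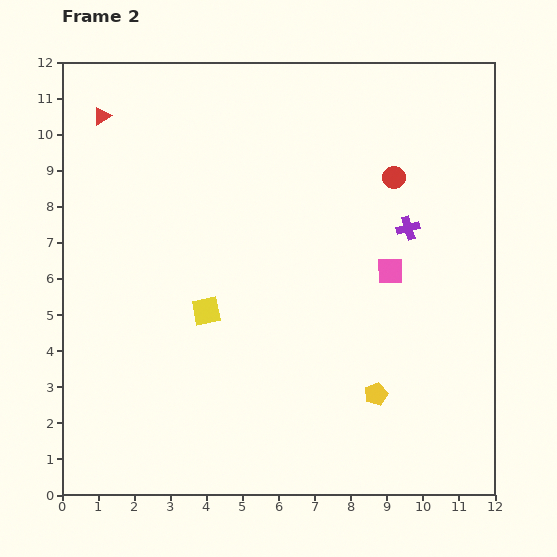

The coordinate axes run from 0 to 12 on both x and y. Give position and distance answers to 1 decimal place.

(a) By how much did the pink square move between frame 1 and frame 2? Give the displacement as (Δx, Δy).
(0.7, 1.1)

The pink square was at (8.4, 5.1) in frame 1 and (9.1, 6.2) in frame 2.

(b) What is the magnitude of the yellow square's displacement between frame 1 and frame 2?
3.7

The yellow square moved from (1.7, 2.2) to (4.0, 5.1), a distance of √(2.3² + 2.9²) ≈ 3.7.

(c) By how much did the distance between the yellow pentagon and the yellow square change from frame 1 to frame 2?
-4.6

Distance in frame 1: 9.8. Distance in frame 2: 5.2.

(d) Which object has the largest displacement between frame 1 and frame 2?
the purple cross

(moved 4.6; next 3.7)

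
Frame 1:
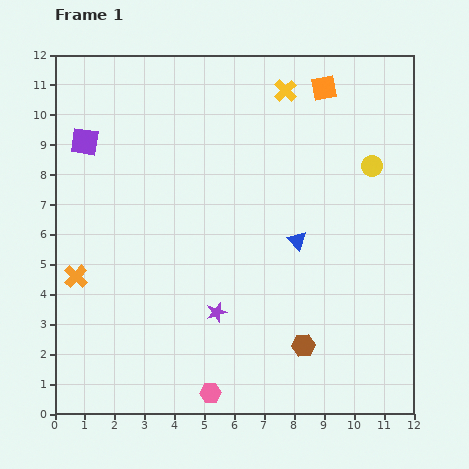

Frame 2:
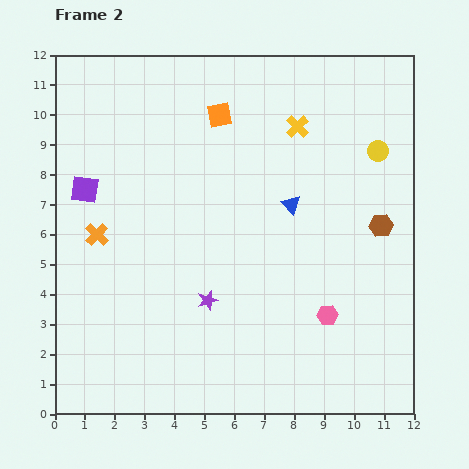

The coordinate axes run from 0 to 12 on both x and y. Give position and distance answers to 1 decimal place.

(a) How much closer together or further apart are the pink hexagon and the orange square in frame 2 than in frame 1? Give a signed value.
-3.3

Distance in frame 1: 10.9. Distance in frame 2: 7.6.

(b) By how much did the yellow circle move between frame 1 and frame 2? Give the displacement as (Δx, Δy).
(0.2, 0.5)

The yellow circle was at (10.6, 8.3) in frame 1 and (10.8, 8.8) in frame 2.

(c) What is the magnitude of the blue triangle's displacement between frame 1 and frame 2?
1.2

The blue triangle moved from (8.1, 5.8) to (7.9, 7.0), a distance of √(0.2² + 1.2²) ≈ 1.2.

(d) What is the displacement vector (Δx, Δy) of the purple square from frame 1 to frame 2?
(0.0, -1.6)

The purple square was at (1.0, 9.1) in frame 1 and (1.0, 7.5) in frame 2.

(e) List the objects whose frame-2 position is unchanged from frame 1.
none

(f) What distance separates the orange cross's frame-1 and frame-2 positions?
1.6

The orange cross moved from (0.7, 4.6) to (1.4, 6.0), a distance of √(0.7² + 1.4²) ≈ 1.6.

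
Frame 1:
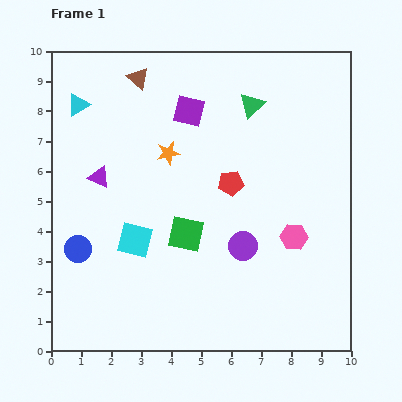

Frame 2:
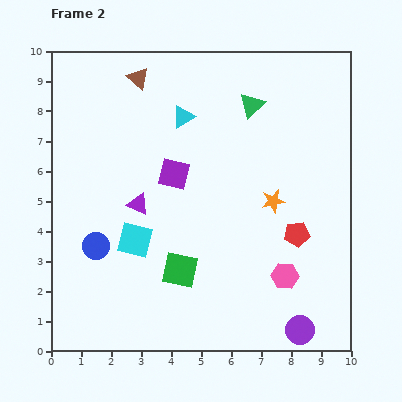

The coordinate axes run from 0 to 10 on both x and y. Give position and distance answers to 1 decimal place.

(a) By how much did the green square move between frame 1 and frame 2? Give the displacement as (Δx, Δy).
(-0.2, -1.2)

The green square was at (4.5, 3.9) in frame 1 and (4.3, 2.7) in frame 2.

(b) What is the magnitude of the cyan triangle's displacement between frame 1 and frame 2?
3.5

The cyan triangle moved from (0.9, 8.2) to (4.4, 7.8), a distance of √(3.5² + 0.4²) ≈ 3.5.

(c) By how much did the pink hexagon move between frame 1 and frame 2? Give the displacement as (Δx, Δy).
(-0.3, -1.3)

The pink hexagon was at (8.1, 3.8) in frame 1 and (7.8, 2.5) in frame 2.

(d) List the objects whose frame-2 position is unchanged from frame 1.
the brown triangle, the cyan square, the green triangle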